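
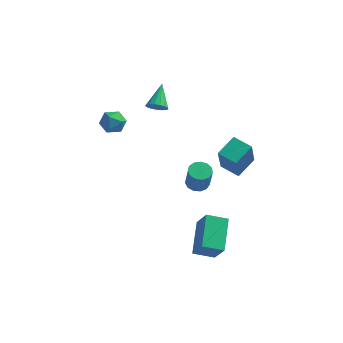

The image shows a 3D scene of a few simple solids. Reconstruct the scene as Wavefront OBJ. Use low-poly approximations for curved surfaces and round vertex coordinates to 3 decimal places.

v 2.323 -4.726 -3.249
v 3.022 -5.365 -1.886
v 2.049 -2.844 -2.227
v 2.748 -3.482 -0.863
v 3.472 -4.338 -3.657
v 4.171 -4.976 -2.293
v 3.198 -2.455 -2.634
v 3.897 -3.094 -1.271
v -1.816 2.555 2.64
v -1.358 2.866 2.263
v -1.904 3.925 3.66
v -1.637 2.948 2.128
v -1.957 2.941 2.11
v -2.245 2.845 2.214
v -2.435 2.683 2.415
v -2.483 2.492 2.668
v -2.378 2.315 2.914
v -2.145 2.193 3.098
v -1.836 2.154 3.176
v -1.523 2.207 3.132
v -1.277 2.34 2.975
v -1.155 2.522 2.741
v -1.184 2.712 2.484
v 3.118 -1.925 2.09
v 3.179 -2.84 3.924
v 3.679 -0.751 2.657
v 3.74 -1.665 4.491
v 4.22 -2.335 1.849
v 4.281 -3.249 3.683
v 4.781 -1.16 2.416
v 4.842 -2.075 4.25
v -4.228 0.461 3.226
v -3.411 0.556 3.399
v -3.909 -0.236 2.101
v -3.092 -0.141 2.274
v -3.569 -0.635 2.76
v -3.767 -0.204 3.454
v -3.553 0.524 2.046
v -3.751 0.955 2.74
v -2.994 0.595 2.669
v -3.003 -0.121 3.111
v -4.317 0.441 2.389
v -4.326 -0.275 2.831
v 1.874 -2.131 0.591
v 2.2 -2.68 0.358
v 2.472 -3.119 1.777
v 2.146 -2.569 2.009
v 2.464 -2.405 0.392
v 2.736 -2.844 1.811
v 2.541 -2.042 0.49
v 2.813 -2.481 1.909
v 2.406 -1.708 0.619
v 2.678 -2.147 2.038
v 2.102 -1.508 0.739
v 2.374 -1.946 2.158
v 1.726 -1.505 0.812
v 1.998 -1.944 2.231
v 1.397 -1.701 0.815
v 1.669 -2.14 2.234
v 1.219 -2.034 0.746
v 1.491 -2.472 2.165
v 1.249 -2.397 0.628
v 1.522 -2.836 2.047
v 1.478 -2.675 0.498
v 1.75 -3.114 1.917
v 1.832 -2.781 0.397
v 2.104 -3.22 1.816
f 2 4 1
f 5 2 1
f 1 4 3
f 3 5 1
f 2 8 4
f 6 2 5
f 6 8 2
f 4 8 3
f 7 5 3
f 3 8 7
f 7 6 5
f 8 6 7
f 10 9 12
f 10 12 11
f 12 9 13
f 12 13 11
f 13 9 14
f 13 14 11
f 14 9 15
f 14 15 11
f 15 9 16
f 15 16 11
f 16 9 17
f 16 17 11
f 17 9 18
f 17 18 11
f 18 9 19
f 18 19 11
f 19 9 20
f 19 20 11
f 20 9 21
f 20 21 11
f 21 9 22
f 21 22 11
f 22 9 23
f 22 23 11
f 23 9 10
f 23 10 11
f 25 27 24
f 28 25 24
f 24 27 26
f 26 28 24
f 25 31 27
f 29 25 28
f 29 31 25
f 27 31 26
f 30 28 26
f 26 31 30
f 30 29 28
f 31 29 30
f 32 43 37
f 32 37 33
f 32 33 39
f 32 39 42
f 32 42 43
f 33 37 41
f 37 43 36
f 43 42 34
f 42 39 38
f 39 33 40
f 35 41 36
f 35 36 34
f 35 34 38
f 35 38 40
f 35 40 41
f 36 41 37
f 34 36 43
f 38 34 42
f 40 38 39
f 41 40 33
f 45 44 48
f 45 48 46
f 46 48 49
f 46 49 47
f 48 44 50
f 48 50 49
f 49 50 51
f 49 51 47
f 50 44 52
f 50 52 51
f 51 52 53
f 51 53 47
f 52 44 54
f 52 54 53
f 53 54 55
f 53 55 47
f 54 44 56
f 54 56 55
f 55 56 57
f 55 57 47
f 56 44 58
f 56 58 57
f 57 58 59
f 57 59 47
f 58 44 60
f 58 60 59
f 59 60 61
f 59 61 47
f 60 44 62
f 60 62 61
f 61 62 63
f 61 63 47
f 62 44 64
f 62 64 63
f 63 64 65
f 63 65 47
f 64 44 66
f 64 66 65
f 65 66 67
f 65 67 47
f 66 44 45
f 66 45 67
f 67 45 46
f 67 46 47



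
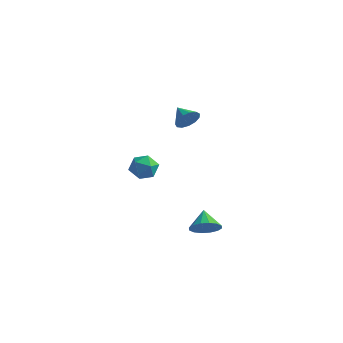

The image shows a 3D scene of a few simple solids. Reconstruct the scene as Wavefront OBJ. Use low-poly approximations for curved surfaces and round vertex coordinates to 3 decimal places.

v -2.907 -0.046 -1.903
v -2.364 0.443 -1.286
v -2.136 -1.343 -1.554
v -1.593 -0.854 -0.937
v -2.519 -1 -0.747
v -2.996 -0.199 -0.962
v -1.504 -0.701 -1.878
v -1.981 0.1 -2.093
v -1.497 0.038 -1.27
v -2.124 -0.147 -0.571
v -2.376 -0.753 -2.269
v -3.003 -0.938 -1.57
v 2.406 -1.963 -4.305
v 2.811 -2.334 -3.517
v 1.834 -0.997 -3.555
v 3.142 -2.005 -3.689
v 3.275 -1.664 -4.026
v 3.176 -1.404 -4.437
v 2.87 -1.294 -4.813
v 2.44 -1.363 -5.053
v 2.001 -1.592 -5.092
v 1.671 -1.922 -4.92
v 1.538 -2.262 -4.583
v 1.637 -2.522 -4.172
v 1.943 -2.632 -3.796
v 2.373 -2.563 -3.556
v 0.793 -0.959 3.663
v 1.221 -0.748 4.306
v -0.153 -0.361 4.097
v 1.285 -0.425 3.998
v 1.193 -0.271 3.585
v 0.973 -0.335 3.196
v 0.697 -0.598 2.956
v 0.451 -0.975 2.94
v 0.314 -1.348 3.154
v 0.328 -1.597 3.529
v 0.49 -1.643 3.947
v 0.749 -1.472 4.275
v 1.021 -1.139 4.409
f 1 12 6
f 1 6 2
f 1 2 8
f 1 8 11
f 1 11 12
f 2 6 10
f 6 12 5
f 12 11 3
f 11 8 7
f 8 2 9
f 4 10 5
f 4 5 3
f 4 3 7
f 4 7 9
f 4 9 10
f 5 10 6
f 3 5 12
f 7 3 11
f 9 7 8
f 10 9 2
f 14 13 16
f 14 16 15
f 16 13 17
f 16 17 15
f 17 13 18
f 17 18 15
f 18 13 19
f 18 19 15
f 19 13 20
f 19 20 15
f 20 13 21
f 20 21 15
f 21 13 22
f 21 22 15
f 22 13 23
f 22 23 15
f 23 13 24
f 23 24 15
f 24 13 25
f 24 25 15
f 25 13 26
f 25 26 15
f 26 13 14
f 26 14 15
f 28 27 30
f 28 30 29
f 30 27 31
f 30 31 29
f 31 27 32
f 31 32 29
f 32 27 33
f 32 33 29
f 33 27 34
f 33 34 29
f 34 27 35
f 34 35 29
f 35 27 36
f 35 36 29
f 36 27 37
f 36 37 29
f 37 27 38
f 37 38 29
f 38 27 39
f 38 39 29
f 39 27 28
f 39 28 29



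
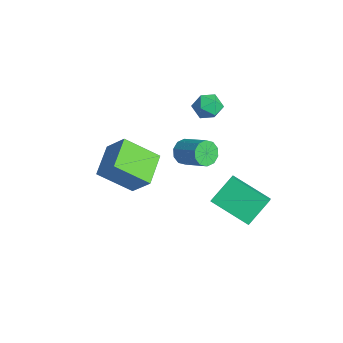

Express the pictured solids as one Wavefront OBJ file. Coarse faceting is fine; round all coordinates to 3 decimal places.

v 2.902 0.906 -3.748
v 1.548 -0.294 -2.897
v 2.538 2.03 -2.745
v 1.184 0.83 -1.893
v 3.676 0.53 -3.047
v 2.322 -0.67 -2.195
v 3.312 1.654 -2.043
v 1.958 0.454 -1.192
v -0.927 1.243 1.006
v -0.478 0.649 0.949
v -1.882 0.511 1.111
v -1.433 -0.083 1.054
v -1.406 0.349 1.662
v -0.815 0.801 1.598
v -1.545 0.359 0.462
v -0.954 0.811 0.398
v -0.86 0.102 0.613
v -0.774 0.096 1.355
v -1.586 1.064 0.705
v -1.5 1.058 1.447
v -2.132 -0.095 -2.693
v -1.749 -0.212 -3.255
v -0.545 0.337 -2.549
v -0.928 0.455 -1.987
v -1.911 0.182 -3.285
v -0.707 0.731 -2.58
v -2.157 0.47 -3.089
v -0.953 1.019 -2.384
v -2.394 0.542 -2.742
v -1.189 1.091 -2.036
v -2.53 0.371 -2.376
v -1.326 0.92 -1.67
v -2.515 0.023 -2.131
v -1.311 0.572 -1.425
v -2.353 -0.371 -2.1
v -1.149 0.178 -1.395
v -2.107 -0.659 -2.296
v -0.903 -0.11 -1.591
v -1.871 -0.731 -2.644
v -0.666 -0.182 -1.938
v -1.734 -0.56 -3.01
v -0.53 -0.011 -2.304
v 1.132 -3.743 -1.506
v 0.576 -5.147 -0.369
v -0.127 -2.827 -0.992
v -0.683 -4.231 0.145
v 1.923 -3.229 -0.485
v 1.367 -4.633 0.652
v 0.664 -2.313 0.029
v 0.108 -3.717 1.166
f 2 4 1
f 5 2 1
f 1 4 3
f 3 5 1
f 2 8 4
f 6 2 5
f 6 8 2
f 4 8 3
f 7 5 3
f 3 8 7
f 7 6 5
f 8 6 7
f 9 20 14
f 9 14 10
f 9 10 16
f 9 16 19
f 9 19 20
f 10 14 18
f 14 20 13
f 20 19 11
f 19 16 15
f 16 10 17
f 12 18 13
f 12 13 11
f 12 11 15
f 12 15 17
f 12 17 18
f 13 18 14
f 11 13 20
f 15 11 19
f 17 15 16
f 18 17 10
f 22 21 25
f 22 25 23
f 23 25 26
f 23 26 24
f 25 21 27
f 25 27 26
f 26 27 28
f 26 28 24
f 27 21 29
f 27 29 28
f 28 29 30
f 28 30 24
f 29 21 31
f 29 31 30
f 30 31 32
f 30 32 24
f 31 21 33
f 31 33 32
f 32 33 34
f 32 34 24
f 33 21 35
f 33 35 34
f 34 35 36
f 34 36 24
f 35 21 37
f 35 37 36
f 36 37 38
f 36 38 24
f 37 21 39
f 37 39 38
f 38 39 40
f 38 40 24
f 39 21 41
f 39 41 40
f 40 41 42
f 40 42 24
f 41 21 22
f 41 22 42
f 42 22 23
f 42 23 24
f 44 46 43
f 47 44 43
f 43 46 45
f 45 47 43
f 44 50 46
f 48 44 47
f 48 50 44
f 46 50 45
f 49 47 45
f 45 50 49
f 49 48 47
f 50 48 49



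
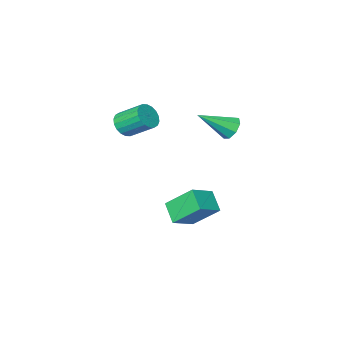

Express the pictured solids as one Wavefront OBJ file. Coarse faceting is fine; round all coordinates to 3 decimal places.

v -2.706 1.645 -2.938
v -1.425 1.866 -2.319
v -2.507 2.649 -3.707
v -1.226 2.87 -3.087
v -1.894 0.51 -4.213
v -0.613 0.731 -3.593
v -1.695 1.514 -4.981
v -0.414 1.735 -4.362
v 0.665 -0.847 1.476
v 1.314 -0.472 1.504
v 0.644 0.622 2.392
v -0.005 0.247 2.364
v 1.166 -0.344 1.234
v 0.495 0.75 2.122
v 0.918 -0.315 1.012
v 0.248 0.779 1.899
v 0.62 -0.392 0.882
v -0.05 0.702 1.769
v 0.332 -0.559 0.869
v -0.339 0.535 1.757
v 0.109 -0.783 0.977
v -0.561 0.311 1.865
v -0.004 -1.019 1.184
v -0.674 0.074 2.072
v 0.016 -1.222 1.448
v -0.654 -0.128 2.336
v 0.165 -1.35 1.718
v -0.506 -0.256 2.606
v 0.412 -1.379 1.941
v -0.258 -0.285 2.828
v 0.71 -1.302 2.071
v 0.04 -0.208 2.958
v 0.999 -1.135 2.083
v 0.328 -0.041 2.971
v 1.221 -0.911 1.975
v 0.551 0.183 2.863
v 1.334 -0.674 1.768
v 0.664 0.419 2.656
v -2.934 2.875 1.885
v -2.541 2.84 1.294
v -1.406 2.305 2.935
v -2.52 3.33 1.53
v -2.741 3.553 1.973
v -3.075 3.379 2.365
v -3.327 2.91 2.475
v -3.348 2.421 2.24
v -3.127 2.198 1.797
v -2.793 2.371 1.405
f 2 4 1
f 5 2 1
f 1 4 3
f 3 5 1
f 2 8 4
f 6 2 5
f 6 8 2
f 4 8 3
f 7 5 3
f 3 8 7
f 7 6 5
f 8 6 7
f 10 9 13
f 10 13 11
f 11 13 14
f 11 14 12
f 13 9 15
f 13 15 14
f 14 15 16
f 14 16 12
f 15 9 17
f 15 17 16
f 16 17 18
f 16 18 12
f 17 9 19
f 17 19 18
f 18 19 20
f 18 20 12
f 19 9 21
f 19 21 20
f 20 21 22
f 20 22 12
f 21 9 23
f 21 23 22
f 22 23 24
f 22 24 12
f 23 9 25
f 23 25 24
f 24 25 26
f 24 26 12
f 25 9 27
f 25 27 26
f 26 27 28
f 26 28 12
f 27 9 29
f 27 29 28
f 28 29 30
f 28 30 12
f 29 9 31
f 29 31 30
f 30 31 32
f 30 32 12
f 31 9 33
f 31 33 32
f 32 33 34
f 32 34 12
f 33 9 35
f 33 35 34
f 34 35 36
f 34 36 12
f 35 9 37
f 35 37 36
f 36 37 38
f 36 38 12
f 37 9 10
f 37 10 38
f 38 10 11
f 38 11 12
f 40 39 42
f 40 42 41
f 42 39 43
f 42 43 41
f 43 39 44
f 43 44 41
f 44 39 45
f 44 45 41
f 45 39 46
f 45 46 41
f 46 39 47
f 46 47 41
f 47 39 48
f 47 48 41
f 48 39 40
f 48 40 41



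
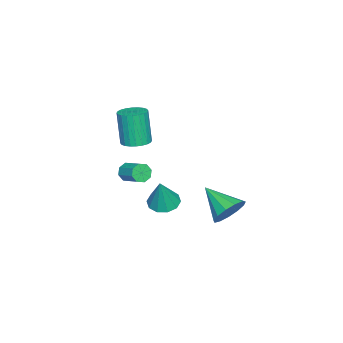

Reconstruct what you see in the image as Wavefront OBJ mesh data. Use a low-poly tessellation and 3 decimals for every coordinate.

v -2.653 -2.127 -4.455
v -1.793 -2.158 -4.779
v -1.947 -2.053 -2.585
v -1.947 -1.612 -4.742
v -2.371 -1.263 -4.596
v -2.903 -1.244 -4.396
v -3.34 -1.562 -4.218
v -3.514 -2.096 -4.131
v -3.359 -2.642 -4.167
v -2.935 -2.992 -4.314
v -2.404 -3.011 -4.514
v -1.967 -2.692 -4.692
v -2.046 -3.908 -2.199
v -1.563 -3.987 -2.596
v -0.932 -2.931 -2.038
v -1.414 -2.852 -1.641
v -1.901 -3.691 -2.772
v -1.27 -2.636 -2.215
v -2.323 -3.523 -2.613
v -1.692 -2.467 -2.055
v -2.583 -3.58 -2.211
v -1.952 -2.524 -1.653
v -2.528 -3.829 -1.802
v -1.897 -2.773 -1.244
v -2.19 -4.124 -1.625
v -1.559 -3.069 -1.068
v -1.768 -4.293 -1.785
v -1.137 -3.237 -1.227
v -1.508 -4.236 -2.187
v -0.877 -3.18 -1.629
v -2.598 1.635 -4.294
v -1.713 1.08 -4.567
v -3.322 -0.035 -3.246
v -1.586 1.356 -4.04
v -1.781 1.72 -3.593
v -2.235 2.058 -3.369
v -2.804 2.261 -3.438
v -3.308 2.265 -3.779
v -3.587 2.07 -4.284
v -3.552 1.736 -4.791
v -3.214 1.37 -5.141
v -2.68 1.088 -5.222
v -2.121 0.98 -5.008
v -0.52 -2.766 1.291
v 0.079 -3.312 1.297
v -0.241 -3.639 3.316
v -0.84 -3.094 3.309
v 0.236 -3.046 1.365
v -0.084 -3.374 3.384
v 0.279 -2.738 1.422
v -0.041 -3.066 3.441
v 0.2 -2.435 1.459
v -0.12 -2.762 3.477
v 0.011 -2.181 1.47
v -0.309 -2.509 3.488
v -0.258 -2.017 1.454
v -0.579 -2.345 3.472
v -0.568 -1.967 1.413
v -0.888 -2.294 3.431
v -0.87 -2.038 1.353
v -1.19 -2.366 3.372
v -1.119 -2.221 1.284
v -1.439 -2.548 3.303
v -1.276 -2.486 1.216
v -1.596 -2.814 3.235
v -1.319 -2.794 1.159
v -1.639 -3.122 3.178
v -1.24 -3.098 1.123
v -1.56 -3.425 3.141
v -1.051 -3.351 1.112
v -1.371 -3.679 3.13
v -0.781 -3.515 1.128
v -1.102 -3.843 3.146
v -0.472 -3.566 1.169
v -0.792 -3.893 3.187
v -0.17 -3.494 1.228
v -0.49 -3.822 3.247
f 2 1 4
f 2 4 3
f 4 1 5
f 4 5 3
f 5 1 6
f 5 6 3
f 6 1 7
f 6 7 3
f 7 1 8
f 7 8 3
f 8 1 9
f 8 9 3
f 9 1 10
f 9 10 3
f 10 1 11
f 10 11 3
f 11 1 12
f 11 12 3
f 12 1 2
f 12 2 3
f 14 13 17
f 14 17 15
f 15 17 18
f 15 18 16
f 17 13 19
f 17 19 18
f 18 19 20
f 18 20 16
f 19 13 21
f 19 21 20
f 20 21 22
f 20 22 16
f 21 13 23
f 21 23 22
f 22 23 24
f 22 24 16
f 23 13 25
f 23 25 24
f 24 25 26
f 24 26 16
f 25 13 27
f 25 27 26
f 26 27 28
f 26 28 16
f 27 13 29
f 27 29 28
f 28 29 30
f 28 30 16
f 29 13 14
f 29 14 30
f 30 14 15
f 30 15 16
f 32 31 34
f 32 34 33
f 34 31 35
f 34 35 33
f 35 31 36
f 35 36 33
f 36 31 37
f 36 37 33
f 37 31 38
f 37 38 33
f 38 31 39
f 38 39 33
f 39 31 40
f 39 40 33
f 40 31 41
f 40 41 33
f 41 31 42
f 41 42 33
f 42 31 43
f 42 43 33
f 43 31 32
f 43 32 33
f 45 44 48
f 45 48 46
f 46 48 49
f 46 49 47
f 48 44 50
f 48 50 49
f 49 50 51
f 49 51 47
f 50 44 52
f 50 52 51
f 51 52 53
f 51 53 47
f 52 44 54
f 52 54 53
f 53 54 55
f 53 55 47
f 54 44 56
f 54 56 55
f 55 56 57
f 55 57 47
f 56 44 58
f 56 58 57
f 57 58 59
f 57 59 47
f 58 44 60
f 58 60 59
f 59 60 61
f 59 61 47
f 60 44 62
f 60 62 61
f 61 62 63
f 61 63 47
f 62 44 64
f 62 64 63
f 63 64 65
f 63 65 47
f 64 44 66
f 64 66 65
f 65 66 67
f 65 67 47
f 66 44 68
f 66 68 67
f 67 68 69
f 67 69 47
f 68 44 70
f 68 70 69
f 69 70 71
f 69 71 47
f 70 44 72
f 70 72 71
f 71 72 73
f 71 73 47
f 72 44 74
f 72 74 73
f 73 74 75
f 73 75 47
f 74 44 76
f 74 76 75
f 75 76 77
f 75 77 47
f 76 44 45
f 76 45 77
f 77 45 46
f 77 46 47



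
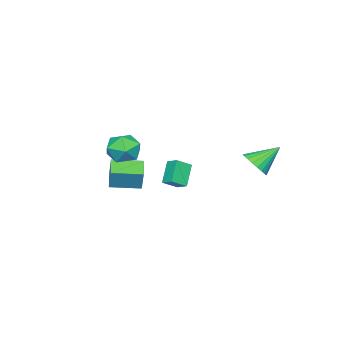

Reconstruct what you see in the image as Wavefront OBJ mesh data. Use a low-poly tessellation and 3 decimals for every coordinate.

v 2.698 -0.781 1.411
v 3.643 -0.35 1.145
v 3.517 -2.07 2.235
v 4.462 -1.639 1.969
v 3.827 -1.144 2.677
v 3.321 -0.347 2.168
v 3.839 -2.073 1.212
v 3.333 -1.276 0.703
v 4.349 -1.148 1.022
v 4.341 -0.574 1.928
v 2.819 -1.846 1.452
v 2.811 -1.272 2.358
v -2.773 2.966 -1.027
v -2.195 3.718 -1.074
v -3.887 3.894 0.107
v -2.443 3.786 -1.374
v -2.748 3.713 -1.614
v -3.058 3.51 -1.752
v -3.318 3.213 -1.765
v -3.485 2.874 -1.65
v -3.528 2.55 -1.427
v -3.441 2.299 -1.136
v -3.238 2.162 -0.825
v -2.955 2.165 -0.549
v -2.641 2.306 -0.356
v -2.349 2.561 -0.279
v -2.131 2.887 -0.331
v -2.024 3.226 -0.504
v -2.047 3.52 -0.766
v -3.661 -3.122 -2.686
v -3.462 -2.382 -2.318
v -4.459 -2.624 -3.256
v -4.261 -1.884 -2.888
v -2.639 -2.816 -3.852
v -2.441 -2.076 -3.484
v -3.438 -2.318 -4.422
v -3.239 -1.578 -4.054
v -0.776 -2.946 -2.499
v -0.47 -2.612 -1.216
v 0.275 -2.27 -2.925
v 0.581 -1.937 -1.643
v 0.219 -4.403 -2.357
v 0.525 -4.07 -1.075
v 1.27 -3.728 -2.784
v 1.576 -3.394 -1.501
f 1 12 6
f 1 6 2
f 1 2 8
f 1 8 11
f 1 11 12
f 2 6 10
f 6 12 5
f 12 11 3
f 11 8 7
f 8 2 9
f 4 10 5
f 4 5 3
f 4 3 7
f 4 7 9
f 4 9 10
f 5 10 6
f 3 5 12
f 7 3 11
f 9 7 8
f 10 9 2
f 14 13 16
f 14 16 15
f 16 13 17
f 16 17 15
f 17 13 18
f 17 18 15
f 18 13 19
f 18 19 15
f 19 13 20
f 19 20 15
f 20 13 21
f 20 21 15
f 21 13 22
f 21 22 15
f 22 13 23
f 22 23 15
f 23 13 24
f 23 24 15
f 24 13 25
f 24 25 15
f 25 13 26
f 25 26 15
f 26 13 27
f 26 27 15
f 27 13 28
f 27 28 15
f 28 13 29
f 28 29 15
f 29 13 14
f 29 14 15
f 31 33 30
f 34 31 30
f 30 33 32
f 32 34 30
f 31 37 33
f 35 31 34
f 35 37 31
f 33 37 32
f 36 34 32
f 32 37 36
f 36 35 34
f 37 35 36
f 39 41 38
f 42 39 38
f 38 41 40
f 40 42 38
f 39 45 41
f 43 39 42
f 43 45 39
f 41 45 40
f 44 42 40
f 40 45 44
f 44 43 42
f 45 43 44



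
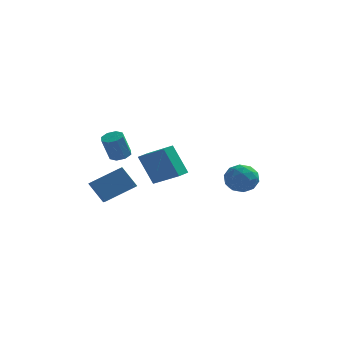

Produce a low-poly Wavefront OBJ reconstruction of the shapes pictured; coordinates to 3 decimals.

v -2.022 -1.966 3.467
v -0.384 -2.87 4.547
v -1.614 -1.221 3.472
v 0.024 -2.124 4.552
v -1.064 -2.476 1.588
v 0.574 -3.379 2.668
v -0.656 -1.73 1.593
v 0.982 -2.634 2.673
v 2.981 -0.979 1.633
v 3.494 -0.756 2.573
v 4.346 -1.984 1.127
v 4.859 -1.761 2.067
v 3.961 -2.386 2.068
v 3.118 -1.765 2.381
v 4.722 -0.975 1.319
v 3.879 -0.354 1.632
v 4.57 -0.754 2.379
v 4.1 -1.626 2.842
v 3.74 -1.114 0.858
v 3.27 -1.986 1.321
v 3.118 -0.779 2.148
v 4.722 -1.961 1.552
v 4.195 -2.328 1.553
v 4.496 -2.197 2.106
v 2.897 -1.372 2.035
v 3.198 -1.241 2.587
v 3.473 -2.199 2.291
v 4.642 -1.499 1.113
v 4.943 -1.368 1.665
v 3.344 -0.543 1.594
v 3.645 -0.412 2.147
v 4.367 -0.541 1.409
v 4.052 -0.647 2.586
v 4.854 -1.238 2.288
v 4.774 -0.776 1.848
v 4.278 -0.411 2.032
v 3.775 -1.159 2.858
v 4.578 -1.75 2.56
v 4.05 -2.117 2.561
v 3.554 -1.752 2.745
v 4.408 -1.158 2.744
v 3.262 -0.99 1.14
v 4.065 -1.581 0.842
v 4.286 -0.988 0.955
v 3.79 -0.623 1.139
v 2.986 -1.502 1.412
v 3.788 -2.093 1.114
v 3.562 -2.329 1.668
v 3.066 -1.964 1.852
v 3.432 -1.582 0.956
v -3.684 1.661 2.124
v -3.111 2.023 2.367
v -3.523 1.581 3.999
v -4.096 1.219 3.756
v -3.563 2.338 2.338
v -3.975 1.896 3.97
v -4.085 2.256 2.184
v -4.498 1.814 3.815
v -4.373 1.825 1.995
v -4.785 1.383 3.626
v -4.257 1.299 1.881
v -4.669 0.857 3.513
v -3.805 0.984 1.91
v -4.217 0.542 3.542
v -3.282 1.066 2.065
v -3.695 0.624 3.696
v -2.995 1.497 2.254
v -3.407 1.055 3.885
v -4.722 -3.13 1.652
v -4.372 -4.286 2.234
v -3.069 -2.168 2.567
v -2.719 -3.324 3.149
v -3.801 -3.496 0.371
v -3.451 -4.652 0.953
v -2.148 -2.534 1.286
v -1.798 -3.69 1.868
f 2 4 1
f 5 2 1
f 1 4 3
f 3 5 1
f 2 8 4
f 6 2 5
f 6 8 2
f 4 8 3
f 7 5 3
f 3 8 7
f 7 6 5
f 8 6 7
f 9 46 25
f 46 20 49
f 25 49 14
f 46 49 25
f 9 25 21
f 25 14 26
f 21 26 10
f 25 26 21
f 9 21 30
f 21 10 31
f 30 31 16
f 21 31 30
f 9 30 42
f 30 16 45
f 42 45 19
f 30 45 42
f 9 42 46
f 42 19 50
f 46 50 20
f 42 50 46
f 10 26 37
f 26 14 40
f 37 40 18
f 26 40 37
f 14 49 27
f 49 20 48
f 27 48 13
f 49 48 27
f 20 50 47
f 50 19 43
f 47 43 11
f 50 43 47
f 19 45 44
f 45 16 32
f 44 32 15
f 45 32 44
f 16 31 36
f 31 10 33
f 36 33 17
f 31 33 36
f 12 38 24
f 38 18 39
f 24 39 13
f 38 39 24
f 12 24 22
f 24 13 23
f 22 23 11
f 24 23 22
f 12 22 29
f 22 11 28
f 29 28 15
f 22 28 29
f 12 29 34
f 29 15 35
f 34 35 17
f 29 35 34
f 12 34 38
f 34 17 41
f 38 41 18
f 34 41 38
f 13 39 27
f 39 18 40
f 27 40 14
f 39 40 27
f 11 23 47
f 23 13 48
f 47 48 20
f 23 48 47
f 15 28 44
f 28 11 43
f 44 43 19
f 28 43 44
f 17 35 36
f 35 15 32
f 36 32 16
f 35 32 36
f 18 41 37
f 41 17 33
f 37 33 10
f 41 33 37
f 52 51 55
f 52 55 53
f 53 55 56
f 53 56 54
f 55 51 57
f 55 57 56
f 56 57 58
f 56 58 54
f 57 51 59
f 57 59 58
f 58 59 60
f 58 60 54
f 59 51 61
f 59 61 60
f 60 61 62
f 60 62 54
f 61 51 63
f 61 63 62
f 62 63 64
f 62 64 54
f 63 51 65
f 63 65 64
f 64 65 66
f 64 66 54
f 65 51 67
f 65 67 66
f 66 67 68
f 66 68 54
f 67 51 52
f 67 52 68
f 68 52 53
f 68 53 54
f 70 72 69
f 73 70 69
f 69 72 71
f 71 73 69
f 70 76 72
f 74 70 73
f 74 76 70
f 72 76 71
f 75 73 71
f 71 76 75
f 75 74 73
f 76 74 75



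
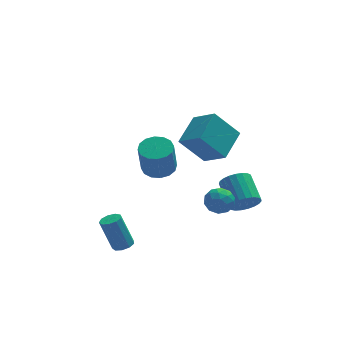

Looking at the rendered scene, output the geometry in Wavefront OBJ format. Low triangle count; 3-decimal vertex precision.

v -0.122 4.047 -2.059
v 0.906 3.931 -1.954
v 0.63 3.336 0.083
v -0.398 3.453 -0.021
v 0.809 4.443 -1.817
v 0.534 3.848 0.22
v 0.463 4.848 -1.746
v 0.187 4.253 0.292
v -0.04 5.04 -1.758
v -0.316 4.445 0.279
v -0.565 4.965 -1.85
v -0.841 4.37 0.187
v -0.972 4.645 -1.999
v -1.247 4.05 0.038
v -1.15 4.164 -2.163
v -1.426 3.569 -0.126
v -1.054 3.652 -2.3
v -1.329 3.057 -0.263
v -0.707 3.247 -2.372
v -0.983 2.652 -0.334
v -0.204 3.055 -2.359
v -0.48 2.46 -0.322
v 0.321 3.13 -2.267
v 0.045 2.535 -0.23
v 0.727 3.45 -2.118
v 0.452 2.855 -0.081
v 1.702 -0.227 1.046
v 0.285 -0.075 2.696
v 2.836 1.375 1.873
v 1.419 1.527 3.523
v 2.661 -1.387 1.977
v 1.244 -1.235 3.627
v 3.795 0.215 2.804
v 2.378 0.367 4.454
v -3.094 -1.801 -4.247
v -2.496 -1.602 -4.086
v -3.149 -1.239 -2.112
v -3.746 -1.439 -2.273
v -2.738 -1.258 -4.229
v -3.391 -0.895 -2.256
v -3.146 -1.168 -4.381
v -3.799 -0.805 -2.407
v -3.53 -1.374 -4.47
v -4.182 -1.011 -2.496
v -3.71 -1.781 -4.454
v -4.362 -1.418 -2.481
v -3.601 -2.197 -4.342
v -4.253 -1.834 -2.368
v -3.255 -2.428 -4.185
v -3.907 -2.065 -2.211
v -2.834 -2.366 -4.057
v -3.486 -2.003 -2.083
v -2.534 -2.04 -4.018
v -3.186 -1.677 -2.044
v 2.551 -1.766 -0.476
v 2.923 -2.35 -1.074
v 1.337 -2.61 -0.406
v 1.709 -3.194 -1.004
v 2.053 -3.123 -0.159
v 2.803 -2.602 -0.202
v 1.457 -2.358 -1.278
v 2.207 -1.837 -1.321
v 2.247 -2.716 -1.569
v 2.615 -3.189 -0.878
v 1.645 -1.771 -0.602
v 2.013 -2.244 0.089
v 2.844 -1.984 -0.781
v 1.416 -2.976 -0.699
v 1.618 -2.934 -0.203
v 1.837 -3.278 -0.554
v 2.773 -2.132 -0.269
v 2.992 -2.475 -0.62
v 2.48 -2.93 -0.083
v 1.268 -2.485 -0.86
v 1.487 -2.828 -1.211
v 2.423 -1.682 -0.926
v 2.642 -2.026 -1.277
v 1.78 -2.03 -1.397
v 2.665 -2.543 -1.423
v 1.951 -3.039 -1.383
v 1.803 -2.547 -1.543
v 2.244 -2.241 -1.569
v 2.881 -2.821 -1.017
v 2.167 -3.316 -0.976
v 2.37 -3.275 -0.48
v 2.811 -2.968 -0.505
v 2.484 -3.036 -1.308
v 2.093 -1.644 -0.504
v 1.379 -2.139 -0.463
v 1.449 -1.992 -0.975
v 1.89 -1.685 -1
v 2.309 -1.921 -0.097
v 1.595 -2.417 -0.057
v 2.016 -2.719 0.089
v 2.457 -2.413 0.063
v 1.776 -1.924 -0.172
v 4.047 -0.337 -2.751
v 4.923 -0.42 -2.37
v 4.67 1.233 -1.427
v 3.793 1.317 -1.809
v 4.998 -0.217 -2.705
v 4.745 1.436 -1.762
v 4.908 -0.035 -3.049
v 4.655 1.618 -2.106
v 4.669 0.095 -3.341
v 4.416 1.748 -2.398
v 4.323 0.15 -3.531
v 4.07 1.804 -2.588
v 3.928 0.122 -3.587
v 3.675 1.775 -2.644
v 3.554 0.014 -3.498
v 3.301 1.667 -2.555
v 3.266 -0.155 -3.28
v 3.013 1.498 -2.337
v 3.112 -0.355 -2.97
v 2.859 1.298 -2.027
v 3.12 -0.552 -2.623
v 2.867 1.102 -1.68
v 3.288 -0.711 -2.298
v 3.035 0.942 -1.355
v 3.587 -0.806 -2.051
v 3.334 0.847 -1.109
v 3.966 -0.82 -1.926
v 3.713 0.833 -0.983
v 4.358 -0.75 -1.943
v 4.105 0.903 -1
v 4.697 -0.609 -2.1
v 4.444 1.045 -1.157
f 2 1 5
f 2 5 3
f 3 5 6
f 3 6 4
f 5 1 7
f 5 7 6
f 6 7 8
f 6 8 4
f 7 1 9
f 7 9 8
f 8 9 10
f 8 10 4
f 9 1 11
f 9 11 10
f 10 11 12
f 10 12 4
f 11 1 13
f 11 13 12
f 12 13 14
f 12 14 4
f 13 1 15
f 13 15 14
f 14 15 16
f 14 16 4
f 15 1 17
f 15 17 16
f 16 17 18
f 16 18 4
f 17 1 19
f 17 19 18
f 18 19 20
f 18 20 4
f 19 1 21
f 19 21 20
f 20 21 22
f 20 22 4
f 21 1 23
f 21 23 22
f 22 23 24
f 22 24 4
f 23 1 25
f 23 25 24
f 24 25 26
f 24 26 4
f 25 1 2
f 25 2 26
f 26 2 3
f 26 3 4
f 28 30 27
f 31 28 27
f 27 30 29
f 29 31 27
f 28 34 30
f 32 28 31
f 32 34 28
f 30 34 29
f 33 31 29
f 29 34 33
f 33 32 31
f 34 32 33
f 36 35 39
f 36 39 37
f 37 39 40
f 37 40 38
f 39 35 41
f 39 41 40
f 40 41 42
f 40 42 38
f 41 35 43
f 41 43 42
f 42 43 44
f 42 44 38
f 43 35 45
f 43 45 44
f 44 45 46
f 44 46 38
f 45 35 47
f 45 47 46
f 46 47 48
f 46 48 38
f 47 35 49
f 47 49 48
f 48 49 50
f 48 50 38
f 49 35 51
f 49 51 50
f 50 51 52
f 50 52 38
f 51 35 53
f 51 53 52
f 52 53 54
f 52 54 38
f 53 35 36
f 53 36 54
f 54 36 37
f 54 37 38
f 55 92 71
f 92 66 95
f 71 95 60
f 92 95 71
f 55 71 67
f 71 60 72
f 67 72 56
f 71 72 67
f 55 67 76
f 67 56 77
f 76 77 62
f 67 77 76
f 55 76 88
f 76 62 91
f 88 91 65
f 76 91 88
f 55 88 92
f 88 65 96
f 92 96 66
f 88 96 92
f 56 72 83
f 72 60 86
f 83 86 64
f 72 86 83
f 60 95 73
f 95 66 94
f 73 94 59
f 95 94 73
f 66 96 93
f 96 65 89
f 93 89 57
f 96 89 93
f 65 91 90
f 91 62 78
f 90 78 61
f 91 78 90
f 62 77 82
f 77 56 79
f 82 79 63
f 77 79 82
f 58 84 70
f 84 64 85
f 70 85 59
f 84 85 70
f 58 70 68
f 70 59 69
f 68 69 57
f 70 69 68
f 58 68 75
f 68 57 74
f 75 74 61
f 68 74 75
f 58 75 80
f 75 61 81
f 80 81 63
f 75 81 80
f 58 80 84
f 80 63 87
f 84 87 64
f 80 87 84
f 59 85 73
f 85 64 86
f 73 86 60
f 85 86 73
f 57 69 93
f 69 59 94
f 93 94 66
f 69 94 93
f 61 74 90
f 74 57 89
f 90 89 65
f 74 89 90
f 63 81 82
f 81 61 78
f 82 78 62
f 81 78 82
f 64 87 83
f 87 63 79
f 83 79 56
f 87 79 83
f 98 97 101
f 98 101 99
f 99 101 102
f 99 102 100
f 101 97 103
f 101 103 102
f 102 103 104
f 102 104 100
f 103 97 105
f 103 105 104
f 104 105 106
f 104 106 100
f 105 97 107
f 105 107 106
f 106 107 108
f 106 108 100
f 107 97 109
f 107 109 108
f 108 109 110
f 108 110 100
f 109 97 111
f 109 111 110
f 110 111 112
f 110 112 100
f 111 97 113
f 111 113 112
f 112 113 114
f 112 114 100
f 113 97 115
f 113 115 114
f 114 115 116
f 114 116 100
f 115 97 117
f 115 117 116
f 116 117 118
f 116 118 100
f 117 97 119
f 117 119 118
f 118 119 120
f 118 120 100
f 119 97 121
f 119 121 120
f 120 121 122
f 120 122 100
f 121 97 123
f 121 123 122
f 122 123 124
f 122 124 100
f 123 97 125
f 123 125 124
f 124 125 126
f 124 126 100
f 125 97 127
f 125 127 126
f 126 127 128
f 126 128 100
f 127 97 98
f 127 98 128
f 128 98 99
f 128 99 100



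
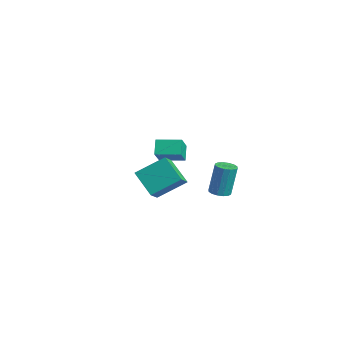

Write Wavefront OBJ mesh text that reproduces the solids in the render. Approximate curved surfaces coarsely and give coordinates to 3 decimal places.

v -4.269 0.624 0.315
v -3.375 -0.074 1.341
v -4.902 0.986 1.112
v -4.008 0.287 2.138
v -3.432 1.853 0.422
v -2.538 1.154 1.448
v -4.065 2.214 1.219
v -3.171 1.516 2.245
v 3.003 -2.803 1.635
v 1.659 -3.11 2.696
v 3.476 -1.294 2.671
v 2.132 -1.601 3.732
v 3.668 -3.459 2.288
v 2.324 -3.766 3.349
v 4.141 -1.95 3.324
v 2.797 -2.257 4.385
v -0.319 2.465 -0.761
v 0.28 2.687 -0.804
v 0.278 3.076 1.157
v -0.321 2.855 1.201
v 0.087 2.951 -0.857
v 0.085 3.34 1.105
v -0.215 3.085 -0.884
v -0.217 3.474 1.078
v -0.545 3.053 -0.878
v -0.546 3.442 1.084
v -0.814 2.863 -0.84
v -0.816 3.253 1.121
v -0.951 2.567 -0.782
v -0.952 2.957 1.18
v -0.918 2.244 -0.717
v -0.92 2.633 1.244
v -0.725 1.98 -0.665
v -0.727 2.369 1.297
v -0.423 1.846 -0.638
v -0.425 2.235 1.324
v -0.094 1.878 -0.644
v -0.095 2.267 1.318
v 0.176 2.067 -0.681
v 0.174 2.457 1.28
v 0.312 2.363 -0.74
v 0.311 2.753 1.222
f 2 4 1
f 5 2 1
f 1 4 3
f 3 5 1
f 2 8 4
f 6 2 5
f 6 8 2
f 4 8 3
f 7 5 3
f 3 8 7
f 7 6 5
f 8 6 7
f 10 12 9
f 13 10 9
f 9 12 11
f 11 13 9
f 10 16 12
f 14 10 13
f 14 16 10
f 12 16 11
f 15 13 11
f 11 16 15
f 15 14 13
f 16 14 15
f 18 17 21
f 18 21 19
f 19 21 22
f 19 22 20
f 21 17 23
f 21 23 22
f 22 23 24
f 22 24 20
f 23 17 25
f 23 25 24
f 24 25 26
f 24 26 20
f 25 17 27
f 25 27 26
f 26 27 28
f 26 28 20
f 27 17 29
f 27 29 28
f 28 29 30
f 28 30 20
f 29 17 31
f 29 31 30
f 30 31 32
f 30 32 20
f 31 17 33
f 31 33 32
f 32 33 34
f 32 34 20
f 33 17 35
f 33 35 34
f 34 35 36
f 34 36 20
f 35 17 37
f 35 37 36
f 36 37 38
f 36 38 20
f 37 17 39
f 37 39 38
f 38 39 40
f 38 40 20
f 39 17 41
f 39 41 40
f 40 41 42
f 40 42 20
f 41 17 18
f 41 18 42
f 42 18 19
f 42 19 20



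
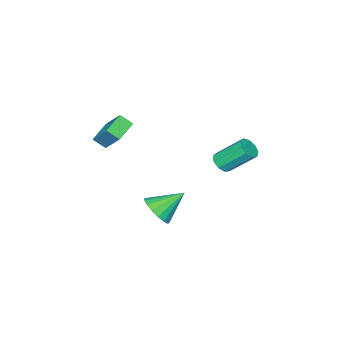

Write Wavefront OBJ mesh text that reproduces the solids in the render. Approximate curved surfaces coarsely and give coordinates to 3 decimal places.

v -0.404 -1.05 -2.711
v 0.264 -0.328 -2.407
v -1.736 -0.29 -1.589
v 0.046 -0.128 -2.801
v -0.276 -0.139 -3.175
v -0.626 -0.359 -3.442
v -0.926 -0.737 -3.542
v -1.107 -1.187 -3.452
v -1.126 -1.605 -3.192
v -0.98 -1.896 -2.822
v -0.702 -1.994 -2.426
v -0.356 -1.874 -2.096
v -0.021 -1.566 -1.907
v 0.227 -1.14 -1.902
v 0.329 -0.693 -2.082
v 0.938 -3.325 3.746
v 1.161 -2.077 5.134
v 0.628 -2.704 3.238
v 0.851 -1.456 4.626
v 2.169 -3.064 3.314
v 2.392 -1.816 4.702
v 1.859 -2.443 2.806
v 2.082 -1.195 4.194
v -3.254 0.944 0.62
v -2.649 1.251 0.666
v -3.381 2.484 2.046
v -3.986 2.176 2
v -2.909 1.46 0.342
v -3.641 2.692 1.722
v -3.331 1.427 0.148
v -4.062 2.66 1.528
v -3.716 1.168 0.174
v -4.448 2.401 1.555
v -3.886 0.804 0.41
v -4.617 2.037 1.79
v -3.759 0.506 0.743
v -4.491 1.738 2.124
v -3.397 0.412 1.019
v -4.128 1.645 2.399
v -2.967 0.567 1.108
v -3.699 1.8 2.488
v -2.672 0.898 0.969
v -3.404 2.131 2.349
f 2 1 4
f 2 4 3
f 4 1 5
f 4 5 3
f 5 1 6
f 5 6 3
f 6 1 7
f 6 7 3
f 7 1 8
f 7 8 3
f 8 1 9
f 8 9 3
f 9 1 10
f 9 10 3
f 10 1 11
f 10 11 3
f 11 1 12
f 11 12 3
f 12 1 13
f 12 13 3
f 13 1 14
f 13 14 3
f 14 1 15
f 14 15 3
f 15 1 2
f 15 2 3
f 17 19 16
f 20 17 16
f 16 19 18
f 18 20 16
f 17 23 19
f 21 17 20
f 21 23 17
f 19 23 18
f 22 20 18
f 18 23 22
f 22 21 20
f 23 21 22
f 25 24 28
f 25 28 26
f 26 28 29
f 26 29 27
f 28 24 30
f 28 30 29
f 29 30 31
f 29 31 27
f 30 24 32
f 30 32 31
f 31 32 33
f 31 33 27
f 32 24 34
f 32 34 33
f 33 34 35
f 33 35 27
f 34 24 36
f 34 36 35
f 35 36 37
f 35 37 27
f 36 24 38
f 36 38 37
f 37 38 39
f 37 39 27
f 38 24 40
f 38 40 39
f 39 40 41
f 39 41 27
f 40 24 42
f 40 42 41
f 41 42 43
f 41 43 27
f 42 24 25
f 42 25 43
f 43 25 26
f 43 26 27



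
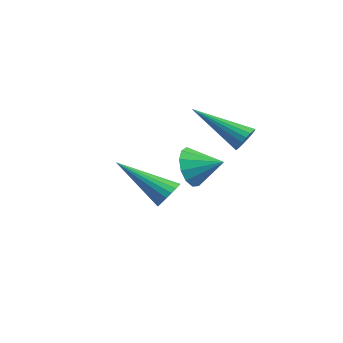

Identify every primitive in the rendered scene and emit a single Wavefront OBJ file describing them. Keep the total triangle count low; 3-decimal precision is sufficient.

v -3.409 1.669 -1.209
v -2.924 1.394 -1.824
v -2.531 2.331 -0.811
v -3.139 1.777 -1.986
v -3.439 2.125 -1.902
v -3.73 2.328 -1.598
v -3.919 2.323 -1.17
v -3.947 2.109 -0.755
v -3.803 1.756 -0.484
v -3.535 1.375 -0.443
v -3.227 1.088 -0.645
v -2.976 0.985 -1.027
v -2.864 1.099 -1.466
v 0.422 -1.644 -0.061
v 0.72 -2.078 -0.123
v -0.842 -2.676 1.061
v 0.812 -1.979 0.07
v 0.826 -1.814 0.238
v 0.76 -1.616 0.347
v 0.628 -1.423 0.375
v 0.454 -1.273 0.317
v 0.275 -1.198 0.184
v 0.125 -1.211 0.002
v 0.033 -1.309 -0.191
v 0.019 -1.474 -0.359
v 0.085 -1.673 -0.468
v 0.217 -1.866 -0.496
v 0.391 -2.015 -0.438
v 0.57 -2.091 -0.305
v -0.9 2.01 0.862
v -0.584 1.961 1.259
v -2.36 0.99 1.898
v -0.69 2.157 1.303
v -0.838 2.324 1.259
v -0.998 2.428 1.137
v -1.138 2.45 0.96
v -1.232 2.385 0.764
v -1.26 2.245 0.587
v -1.216 2.059 0.465
v -1.11 1.863 0.421
v -0.963 1.696 0.465
v -0.803 1.591 0.587
v -0.662 1.57 0.764
v -0.569 1.635 0.96
v -0.541 1.775 1.137
f 2 1 4
f 2 4 3
f 4 1 5
f 4 5 3
f 5 1 6
f 5 6 3
f 6 1 7
f 6 7 3
f 7 1 8
f 7 8 3
f 8 1 9
f 8 9 3
f 9 1 10
f 9 10 3
f 10 1 11
f 10 11 3
f 11 1 12
f 11 12 3
f 12 1 13
f 12 13 3
f 13 1 2
f 13 2 3
f 15 14 17
f 15 17 16
f 17 14 18
f 17 18 16
f 18 14 19
f 18 19 16
f 19 14 20
f 19 20 16
f 20 14 21
f 20 21 16
f 21 14 22
f 21 22 16
f 22 14 23
f 22 23 16
f 23 14 24
f 23 24 16
f 24 14 25
f 24 25 16
f 25 14 26
f 25 26 16
f 26 14 27
f 26 27 16
f 27 14 28
f 27 28 16
f 28 14 29
f 28 29 16
f 29 14 15
f 29 15 16
f 31 30 33
f 31 33 32
f 33 30 34
f 33 34 32
f 34 30 35
f 34 35 32
f 35 30 36
f 35 36 32
f 36 30 37
f 36 37 32
f 37 30 38
f 37 38 32
f 38 30 39
f 38 39 32
f 39 30 40
f 39 40 32
f 40 30 41
f 40 41 32
f 41 30 42
f 41 42 32
f 42 30 43
f 42 43 32
f 43 30 44
f 43 44 32
f 44 30 45
f 44 45 32
f 45 30 31
f 45 31 32



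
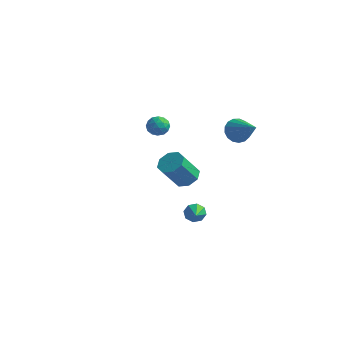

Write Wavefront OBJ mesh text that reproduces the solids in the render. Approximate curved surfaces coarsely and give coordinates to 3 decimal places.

v 1.042 3.811 0.476
v 1.604 4.189 -0.086
v 2.678 3.109 1.644
v 1.53 4.489 0.2
v 1.343 4.635 0.548
v 1.088 4.591 0.88
v 0.821 4.369 1.12
v 0.606 4.019 1.212
v 0.49 3.622 1.135
v 0.501 3.267 0.907
v 0.635 3.038 0.581
v 0.863 2.985 0.23
v 1.131 3.122 -0.064
v 1.379 3.416 -0.234
v 1.55 3.801 -0.242
v 2.054 -3.233 0.822
v 2.861 -3.376 0.951
v 2.454 -4.331 2.446
v 1.646 -4.187 2.318
v 2.66 -2.845 1.235
v 2.253 -3.8 2.73
v 2.104 -2.541 1.278
v 1.697 -3.495 2.773
v 1.519 -2.642 1.054
v 1.111 -3.596 2.549
v 1.246 -3.089 0.694
v 0.839 -4.044 2.189
v 1.447 -3.62 0.41
v 1.04 -4.575 1.905
v 2.003 -3.925 0.367
v 1.596 -4.879 1.862
v 2.589 -3.824 0.591
v 2.181 -4.778 2.086
v 0.764 -0.308 -4.354
v 1.114 0.143 -4.022
v 1.576 -1.492 -3.606
v 0.693 0.007 -3.778
v 0.313 -0.312 -3.872
v 0.197 -0.629 -4.248
v 0.413 -0.758 -4.686
v 0.834 -0.622 -4.93
v 1.214 -0.303 -4.836
v 1.33 0.014 -4.46
v -3.759 2.713 0.614
v -3.026 2.751 0.474
v -3.854 1.769 -0.134
v -3.121 1.807 -0.274
v -3.362 1.593 0.399
v -3.303 2.176 0.862
v -3.577 2.344 -0.522
v -3.518 2.927 -0.059
v -2.914 2.522 -0.228
v -2.781 2.058 0.341
v -4.099 2.462 -0.001
v -3.966 1.998 0.568
v -3.384 2.815 0.61
v -3.496 1.705 -0.27
v -3.637 1.579 0.126
v -3.207 1.601 0.044
v -3.547 2.477 0.838
v -3.116 2.499 0.755
v -3.314 1.818 0.711
v -3.764 2.021 -0.415
v -3.333 2.043 -0.498
v -3.673 2.919 0.296
v -3.243 2.941 0.214
v -3.566 2.702 -0.371
v -2.888 2.703 0.115
v -2.944 2.148 -0.325
v -3.211 2.464 -0.471
v -3.177 2.807 -0.199
v -2.81 2.43 0.449
v -2.865 1.875 0.01
v -3.007 1.749 0.405
v -2.972 2.092 0.677
v -2.744 2.296 0.037
v -4.015 2.645 0.33
v -4.07 2.09 -0.109
v -3.908 2.428 -0.337
v -3.873 2.771 -0.065
v -3.936 2.372 0.665
v -3.992 1.817 0.225
v -3.703 1.713 0.539
v -3.669 2.056 0.811
v -4.136 2.224 0.303
f 2 1 4
f 2 4 3
f 4 1 5
f 4 5 3
f 5 1 6
f 5 6 3
f 6 1 7
f 6 7 3
f 7 1 8
f 7 8 3
f 8 1 9
f 8 9 3
f 9 1 10
f 9 10 3
f 10 1 11
f 10 11 3
f 11 1 12
f 11 12 3
f 12 1 13
f 12 13 3
f 13 1 14
f 13 14 3
f 14 1 15
f 14 15 3
f 15 1 2
f 15 2 3
f 17 16 20
f 17 20 18
f 18 20 21
f 18 21 19
f 20 16 22
f 20 22 21
f 21 22 23
f 21 23 19
f 22 16 24
f 22 24 23
f 23 24 25
f 23 25 19
f 24 16 26
f 24 26 25
f 25 26 27
f 25 27 19
f 26 16 28
f 26 28 27
f 27 28 29
f 27 29 19
f 28 16 30
f 28 30 29
f 29 30 31
f 29 31 19
f 30 16 32
f 30 32 31
f 31 32 33
f 31 33 19
f 32 16 17
f 32 17 33
f 33 17 18
f 33 18 19
f 35 34 37
f 35 37 36
f 37 34 38
f 37 38 36
f 38 34 39
f 38 39 36
f 39 34 40
f 39 40 36
f 40 34 41
f 40 41 36
f 41 34 42
f 41 42 36
f 42 34 43
f 42 43 36
f 43 34 35
f 43 35 36
f 44 81 60
f 81 55 84
f 60 84 49
f 81 84 60
f 44 60 56
f 60 49 61
f 56 61 45
f 60 61 56
f 44 56 65
f 56 45 66
f 65 66 51
f 56 66 65
f 44 65 77
f 65 51 80
f 77 80 54
f 65 80 77
f 44 77 81
f 77 54 85
f 81 85 55
f 77 85 81
f 45 61 72
f 61 49 75
f 72 75 53
f 61 75 72
f 49 84 62
f 84 55 83
f 62 83 48
f 84 83 62
f 55 85 82
f 85 54 78
f 82 78 46
f 85 78 82
f 54 80 79
f 80 51 67
f 79 67 50
f 80 67 79
f 51 66 71
f 66 45 68
f 71 68 52
f 66 68 71
f 47 73 59
f 73 53 74
f 59 74 48
f 73 74 59
f 47 59 57
f 59 48 58
f 57 58 46
f 59 58 57
f 47 57 64
f 57 46 63
f 64 63 50
f 57 63 64
f 47 64 69
f 64 50 70
f 69 70 52
f 64 70 69
f 47 69 73
f 69 52 76
f 73 76 53
f 69 76 73
f 48 74 62
f 74 53 75
f 62 75 49
f 74 75 62
f 46 58 82
f 58 48 83
f 82 83 55
f 58 83 82
f 50 63 79
f 63 46 78
f 79 78 54
f 63 78 79
f 52 70 71
f 70 50 67
f 71 67 51
f 70 67 71
f 53 76 72
f 76 52 68
f 72 68 45
f 76 68 72



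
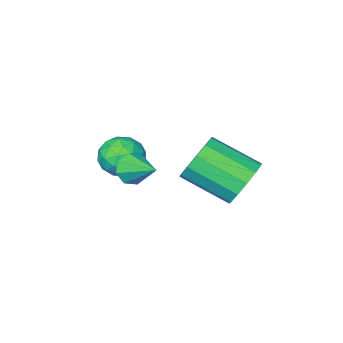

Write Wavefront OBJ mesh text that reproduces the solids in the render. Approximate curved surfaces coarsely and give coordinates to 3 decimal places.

v 1.62 1.884 -1.375
v 1.989 1.73 -1.013
v 1.56 2.936 -0.865
v 2.159 1.902 -1.348
v 2.013 2.064 -1.699
v 1.636 2.121 -1.86
v 1.25 2.039 -1.737
v 1.081 1.867 -1.402
v 1.227 1.705 -1.051
v 1.603 1.648 -0.89
v 0.435 0.58 -2.293
v 0.842 1.016 -1.88
v 1.158 -0.316 -2.06
v 1.565 0.12 -1.647
v 0.898 -0.067 -1.43
v 0.452 0.486 -1.574
v 1.548 0.214 -2.366
v 1.102 0.767 -2.51
v 1.53 0.79 -1.925
v 1.128 0.616 -1.346
v 0.872 0.084 -2.594
v 0.47 -0.09 -2.015
v 0.575 0.876 -2.107
v 1.425 -0.176 -1.833
v 1.033 -0.286 -1.705
v 1.272 -0.03 -1.463
v 0.346 0.565 -1.927
v 0.585 0.821 -1.684
v 0.618 0.185 -1.42
v 1.415 -0.121 -2.256
v 1.654 0.135 -2.013
v 0.728 0.73 -2.477
v 0.967 0.986 -2.235
v 1.382 0.515 -2.52
v 1.219 1 -1.891
v 1.643 0.473 -1.754
v 1.634 0.528 -2.176
v 1.371 0.854 -2.261
v 0.983 0.898 -1.55
v 1.407 0.371 -1.413
v 1.016 0.261 -1.286
v 0.753 0.586 -1.371
v 1.387 0.765 -1.577
v 0.593 0.329 -2.527
v 1.017 -0.198 -2.39
v 1.247 0.114 -2.569
v 0.984 0.439 -2.654
v 0.357 0.227 -2.186
v 0.781 -0.3 -2.049
v 0.629 -0.154 -1.679
v 0.366 0.172 -1.764
v 0.613 -0.065 -2.363
v -1.757 2.38 -2.993
v -1.383 2.949 -2.519
v -0.529 1.75 -1.752
v -0.903 1.18 -2.227
v -1.77 2.82 -2.29
v -0.916 1.621 -1.523
v -2.153 2.551 -2.284
v -1.298 1.352 -1.517
v -2.41 2.228 -2.504
v -1.555 1.029 -1.737
v -2.46 1.953 -2.878
v -1.605 0.754 -2.111
v -2.286 1.813 -3.29
v -1.432 0.614 -2.523
v -1.945 1.853 -3.607
v -1.091 0.654 -2.84
v -1.544 2.06 -3.729
v -0.69 0.861 -2.963
v -1.211 2.369 -3.618
v -0.357 1.17 -2.851
v -1.051 2.681 -3.309
v -0.197 1.482 -2.542
v -1.115 2.897 -2.899
v -0.261 1.698 -2.132
f 2 1 4
f 2 4 3
f 4 1 5
f 4 5 3
f 5 1 6
f 5 6 3
f 6 1 7
f 6 7 3
f 7 1 8
f 7 8 3
f 8 1 9
f 8 9 3
f 9 1 10
f 9 10 3
f 10 1 2
f 10 2 3
f 11 48 27
f 48 22 51
f 27 51 16
f 48 51 27
f 11 27 23
f 27 16 28
f 23 28 12
f 27 28 23
f 11 23 32
f 23 12 33
f 32 33 18
f 23 33 32
f 11 32 44
f 32 18 47
f 44 47 21
f 32 47 44
f 11 44 48
f 44 21 52
f 48 52 22
f 44 52 48
f 12 28 39
f 28 16 42
f 39 42 20
f 28 42 39
f 16 51 29
f 51 22 50
f 29 50 15
f 51 50 29
f 22 52 49
f 52 21 45
f 49 45 13
f 52 45 49
f 21 47 46
f 47 18 34
f 46 34 17
f 47 34 46
f 18 33 38
f 33 12 35
f 38 35 19
f 33 35 38
f 14 40 26
f 40 20 41
f 26 41 15
f 40 41 26
f 14 26 24
f 26 15 25
f 24 25 13
f 26 25 24
f 14 24 31
f 24 13 30
f 31 30 17
f 24 30 31
f 14 31 36
f 31 17 37
f 36 37 19
f 31 37 36
f 14 36 40
f 36 19 43
f 40 43 20
f 36 43 40
f 15 41 29
f 41 20 42
f 29 42 16
f 41 42 29
f 13 25 49
f 25 15 50
f 49 50 22
f 25 50 49
f 17 30 46
f 30 13 45
f 46 45 21
f 30 45 46
f 19 37 38
f 37 17 34
f 38 34 18
f 37 34 38
f 20 43 39
f 43 19 35
f 39 35 12
f 43 35 39
f 54 53 57
f 54 57 55
f 55 57 58
f 55 58 56
f 57 53 59
f 57 59 58
f 58 59 60
f 58 60 56
f 59 53 61
f 59 61 60
f 60 61 62
f 60 62 56
f 61 53 63
f 61 63 62
f 62 63 64
f 62 64 56
f 63 53 65
f 63 65 64
f 64 65 66
f 64 66 56
f 65 53 67
f 65 67 66
f 66 67 68
f 66 68 56
f 67 53 69
f 67 69 68
f 68 69 70
f 68 70 56
f 69 53 71
f 69 71 70
f 70 71 72
f 70 72 56
f 71 53 73
f 71 73 72
f 72 73 74
f 72 74 56
f 73 53 75
f 73 75 74
f 74 75 76
f 74 76 56
f 75 53 54
f 75 54 76
f 76 54 55
f 76 55 56



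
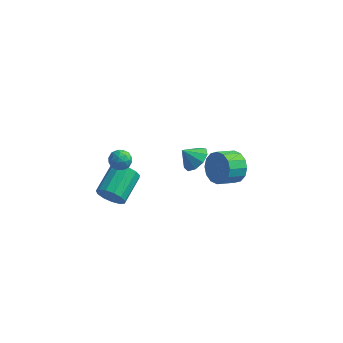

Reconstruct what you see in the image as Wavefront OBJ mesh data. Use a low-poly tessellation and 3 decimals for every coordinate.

v -0.438 -2.999 3.437
v -0.095 -3.048 4.014
v -0.705 -4.052 3.506
v -0.362 -4.101 4.083
v -0.932 -3.743 4.059
v -0.766 -3.092 4.017
v -0.034 -4.008 3.503
v 0.132 -3.357 3.461
v 0.155 -3.672 4.055
v -0.4 -3.508 4.399
v -0.4 -3.592 3.121
v -0.955 -3.428 3.465
v -0.243 -2.931 3.72
v -0.557 -4.169 3.8
v -0.892 -3.959 3.787
v -0.69 -3.988 4.126
v -0.638 -2.957 3.721
v -0.436 -2.986 4.06
v -0.928 -3.395 4.087
v -0.364 -4.114 3.46
v -0.162 -4.143 3.799
v -0.11 -3.112 3.394
v 0.092 -3.141 3.733
v 0.128 -3.705 3.433
v 0.106 -3.326 4.083
v -0.052 -3.946 4.123
v 0.141 -3.89 3.782
v 0.239 -3.508 3.757
v -0.221 -3.23 4.285
v -0.378 -3.85 4.325
v -0.712 -3.639 4.311
v -0.615 -3.257 4.286
v -0.074 -3.597 4.309
v -0.422 -3.25 3.195
v -0.579 -3.87 3.235
v -0.185 -3.843 3.234
v -0.088 -3.461 3.209
v -0.748 -3.154 3.397
v -0.906 -3.774 3.437
v -1.039 -3.592 3.763
v -0.941 -3.21 3.738
v -0.726 -3.503 3.211
v 3.782 3.624 -2.809
v 4.407 3.639 -1.953
v 3.663 2.731 -1.395
v 3.038 2.716 -2.251
v 4.021 4.016 -1.854
v 3.277 3.108 -1.295
v 3.571 4.288 -2.011
v 2.827 3.38 -1.452
v 3.177 4.382 -2.381
v 2.434 3.474 -1.823
v 2.946 4.273 -2.867
v 2.202 3.365 -2.308
v 2.938 3.99 -3.337
v 2.195 3.082 -2.778
v 3.157 3.609 -3.665
v 2.413 2.701 -3.107
v 3.543 3.232 -3.765
v 2.799 2.324 -3.206
v 3.993 2.96 -3.608
v 3.249 2.052 -3.049
v 4.386 2.866 -3.237
v 3.643 1.958 -2.679
v 4.618 2.975 -2.752
v 3.874 2.067 -2.193
v 4.625 3.258 -2.282
v 3.882 2.35 -1.723
v -0.667 -4.408 1.24
v -0.366 -4.718 1.983
v -0.131 -3.002 2.604
v -0.433 -2.692 1.86
v 0.018 -4.665 1.692
v 0.252 -2.949 2.313
v 0.184 -4.531 1.257
v 0.418 -2.815 1.878
v 0.08 -4.357 0.816
v 0.314 -2.641 1.437
v -0.262 -4.2 0.51
v -0.027 -2.484 1.131
v -0.732 -4.109 0.436
v -0.497 -2.392 1.057
v -1.181 -4.112 0.617
v -0.947 -2.396 1.237
v -1.468 -4.21 0.995
v -1.233 -2.494 1.616
v -1.5 -4.371 1.451
v -1.265 -2.655 2.072
v -1.268 -4.543 1.84
v -1.033 -2.827 2.461
v -0.845 -4.673 2.038
v -0.611 -2.957 2.659
v 3.036 -1.339 2.702
v 3.662 -1.282 3.289
v 2.324 -1.521 3.478
v 3.425 -0.752 3.196
v 3.006 -0.496 2.871
v 2.601 -0.635 2.467
v 2.4 -1.103 2.173
v 2.497 -1.682 2.126
v 2.846 -2.1 2.349
v 3.284 -2.162 2.736
v 3.606 -1.839 3.108
f 1 38 17
f 38 12 41
f 17 41 6
f 38 41 17
f 1 17 13
f 17 6 18
f 13 18 2
f 17 18 13
f 1 13 22
f 13 2 23
f 22 23 8
f 13 23 22
f 1 22 34
f 22 8 37
f 34 37 11
f 22 37 34
f 1 34 38
f 34 11 42
f 38 42 12
f 34 42 38
f 2 18 29
f 18 6 32
f 29 32 10
f 18 32 29
f 6 41 19
f 41 12 40
f 19 40 5
f 41 40 19
f 12 42 39
f 42 11 35
f 39 35 3
f 42 35 39
f 11 37 36
f 37 8 24
f 36 24 7
f 37 24 36
f 8 23 28
f 23 2 25
f 28 25 9
f 23 25 28
f 4 30 16
f 30 10 31
f 16 31 5
f 30 31 16
f 4 16 14
f 16 5 15
f 14 15 3
f 16 15 14
f 4 14 21
f 14 3 20
f 21 20 7
f 14 20 21
f 4 21 26
f 21 7 27
f 26 27 9
f 21 27 26
f 4 26 30
f 26 9 33
f 30 33 10
f 26 33 30
f 5 31 19
f 31 10 32
f 19 32 6
f 31 32 19
f 3 15 39
f 15 5 40
f 39 40 12
f 15 40 39
f 7 20 36
f 20 3 35
f 36 35 11
f 20 35 36
f 9 27 28
f 27 7 24
f 28 24 8
f 27 24 28
f 10 33 29
f 33 9 25
f 29 25 2
f 33 25 29
f 44 43 47
f 44 47 45
f 45 47 48
f 45 48 46
f 47 43 49
f 47 49 48
f 48 49 50
f 48 50 46
f 49 43 51
f 49 51 50
f 50 51 52
f 50 52 46
f 51 43 53
f 51 53 52
f 52 53 54
f 52 54 46
f 53 43 55
f 53 55 54
f 54 55 56
f 54 56 46
f 55 43 57
f 55 57 56
f 56 57 58
f 56 58 46
f 57 43 59
f 57 59 58
f 58 59 60
f 58 60 46
f 59 43 61
f 59 61 60
f 60 61 62
f 60 62 46
f 61 43 63
f 61 63 62
f 62 63 64
f 62 64 46
f 63 43 65
f 63 65 64
f 64 65 66
f 64 66 46
f 65 43 67
f 65 67 66
f 66 67 68
f 66 68 46
f 67 43 44
f 67 44 68
f 68 44 45
f 68 45 46
f 70 69 73
f 70 73 71
f 71 73 74
f 71 74 72
f 73 69 75
f 73 75 74
f 74 75 76
f 74 76 72
f 75 69 77
f 75 77 76
f 76 77 78
f 76 78 72
f 77 69 79
f 77 79 78
f 78 79 80
f 78 80 72
f 79 69 81
f 79 81 80
f 80 81 82
f 80 82 72
f 81 69 83
f 81 83 82
f 82 83 84
f 82 84 72
f 83 69 85
f 83 85 84
f 84 85 86
f 84 86 72
f 85 69 87
f 85 87 86
f 86 87 88
f 86 88 72
f 87 69 89
f 87 89 88
f 88 89 90
f 88 90 72
f 89 69 91
f 89 91 90
f 90 91 92
f 90 92 72
f 91 69 70
f 91 70 92
f 92 70 71
f 92 71 72
f 94 93 96
f 94 96 95
f 96 93 97
f 96 97 95
f 97 93 98
f 97 98 95
f 98 93 99
f 98 99 95
f 99 93 100
f 99 100 95
f 100 93 101
f 100 101 95
f 101 93 102
f 101 102 95
f 102 93 103
f 102 103 95
f 103 93 94
f 103 94 95



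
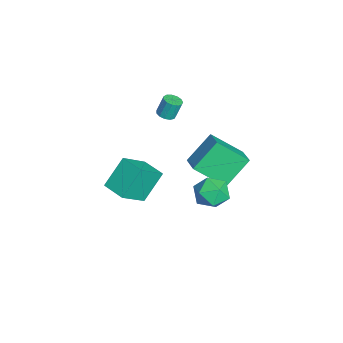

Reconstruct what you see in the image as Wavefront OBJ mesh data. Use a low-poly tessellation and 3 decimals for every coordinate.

v -3.695 -0.899 3.331
v -3.169 -0.988 3.417
v -3.28 -0.609 4.476
v -3.805 -0.521 4.389
v -3.192 -0.703 3.313
v -3.303 -0.324 4.372
v -3.375 -0.48 3.214
v -3.486 -0.101 4.273
v -3.659 -0.391 3.152
v -3.77 -0.012 4.211
v -3.955 -0.463 3.147
v -4.065 -0.084 4.206
v -4.168 -0.674 3.2
v -4.278 -0.295 4.259
v -4.23 -0.956 3.295
v -4.341 -0.577 4.354
v -4.123 -1.22 3.401
v -4.234 -0.841 4.459
v -3.88 -1.383 3.484
v -3.991 -1.004 4.543
v -3.578 -1.392 3.519
v -3.689 -1.013 4.578
v -3.313 -1.244 3.494
v -3.423 -0.865 4.553
v -1.063 2.939 2.488
v -1.215 1.284 3.868
v 0.142 3.199 2.932
v -0.01 1.544 4.313
v -0.29 1.716 1.107
v -0.442 0.061 2.488
v 0.915 1.976 1.552
v 0.763 0.321 2.932
v -4.532 1.521 -0.65
v -4.227 1.919 -1.11
v -3.163 2.097 -0.249
v -3.468 1.699 0.21
v -4.533 2.187 -0.786
v -3.47 2.365 0.074
v -4.839 2.066 -0.383
v -3.775 2.244 0.477
v -4.965 1.625 -0.137
v -3.901 1.803 0.724
v -4.837 1.123 -0.191
v -3.773 1.301 0.67
v -4.53 0.855 -0.514
v -3.467 1.033 0.346
v -4.225 0.976 -0.917
v -3.161 1.154 -0.057
v -4.099 1.417 -1.164
v -3.035 1.595 -0.303
v -1.262 -3.033 -0.616
v -2.079 -2.048 0.855
v -0.206 -2.129 -0.635
v -1.023 -1.144 0.836
v -0.277 -4.156 0.684
v -1.094 -3.171 2.155
v 0.779 -3.252 0.665
v -0.038 -2.267 2.136
v 2.232 1.883 3.303
v 3.014 2.026 2.664
v 2.226 0.274 2.936
v 3.008 0.417 2.297
v 3.148 0.51 3.303
v 3.152 1.505 3.53
v 2.088 0.795 2.07
v 2.092 1.79 2.297
v 2.925 1.353 1.902
v 3.58 1.177 2.664
v 1.66 1.123 2.936
v 2.315 0.947 3.698
f 2 1 5
f 2 5 3
f 3 5 6
f 3 6 4
f 5 1 7
f 5 7 6
f 6 7 8
f 6 8 4
f 7 1 9
f 7 9 8
f 8 9 10
f 8 10 4
f 9 1 11
f 9 11 10
f 10 11 12
f 10 12 4
f 11 1 13
f 11 13 12
f 12 13 14
f 12 14 4
f 13 1 15
f 13 15 14
f 14 15 16
f 14 16 4
f 15 1 17
f 15 17 16
f 16 17 18
f 16 18 4
f 17 1 19
f 17 19 18
f 18 19 20
f 18 20 4
f 19 1 21
f 19 21 20
f 20 21 22
f 20 22 4
f 21 1 23
f 21 23 22
f 22 23 24
f 22 24 4
f 23 1 2
f 23 2 24
f 24 2 3
f 24 3 4
f 26 28 25
f 29 26 25
f 25 28 27
f 27 29 25
f 26 32 28
f 30 26 29
f 30 32 26
f 28 32 27
f 31 29 27
f 27 32 31
f 31 30 29
f 32 30 31
f 34 33 37
f 34 37 35
f 35 37 38
f 35 38 36
f 37 33 39
f 37 39 38
f 38 39 40
f 38 40 36
f 39 33 41
f 39 41 40
f 40 41 42
f 40 42 36
f 41 33 43
f 41 43 42
f 42 43 44
f 42 44 36
f 43 33 45
f 43 45 44
f 44 45 46
f 44 46 36
f 45 33 47
f 45 47 46
f 46 47 48
f 46 48 36
f 47 33 49
f 47 49 48
f 48 49 50
f 48 50 36
f 49 33 34
f 49 34 50
f 50 34 35
f 50 35 36
f 52 54 51
f 55 52 51
f 51 54 53
f 53 55 51
f 52 58 54
f 56 52 55
f 56 58 52
f 54 58 53
f 57 55 53
f 53 58 57
f 57 56 55
f 58 56 57
f 59 70 64
f 59 64 60
f 59 60 66
f 59 66 69
f 59 69 70
f 60 64 68
f 64 70 63
f 70 69 61
f 69 66 65
f 66 60 67
f 62 68 63
f 62 63 61
f 62 61 65
f 62 65 67
f 62 67 68
f 63 68 64
f 61 63 70
f 65 61 69
f 67 65 66
f 68 67 60



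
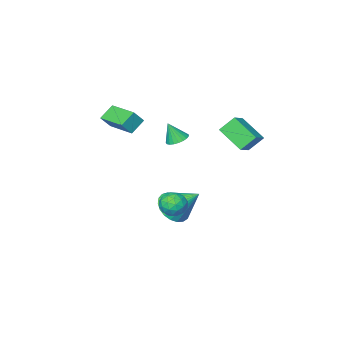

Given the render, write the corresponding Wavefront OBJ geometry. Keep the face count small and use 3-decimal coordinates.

v 2.756 1.781 -0.575
v 3.099 2.269 -0.929
v 3.701 1.511 -0.031
v 4.044 1.999 -0.385
v 3.569 2.182 0.087
v 2.986 2.349 -0.249
v 3.814 1.431 -0.711
v 3.231 1.598 -1.047
v 3.754 2.053 -1.013
v 3.602 2.517 -0.52
v 3.198 1.263 -0.44
v 3.046 1.727 0.053
v 2.845 2.049 -0.8
v 3.955 1.731 -0.16
v 3.676 1.839 0.117
v 3.878 2.126 -0.091
v 2.778 2.096 -0.4
v 2.98 2.383 -0.608
v 3.256 2.331 -0.011
v 3.82 1.397 -0.352
v 4.022 1.684 -0.56
v 2.922 1.654 -0.869
v 3.124 1.941 -1.077
v 3.544 1.449 -0.949
v 3.431 2.209 -1.057
v 3.986 2.05 -0.737
v 3.851 1.716 -0.929
v 3.508 1.814 -1.127
v 3.342 2.481 -0.767
v 3.897 2.323 -0.447
v 3.618 2.43 -0.17
v 3.275 2.528 -0.367
v 3.727 2.354 -0.816
v 2.903 1.457 -0.513
v 3.458 1.299 -0.193
v 3.525 1.252 -0.593
v 3.182 1.35 -0.79
v 2.814 1.73 -0.223
v 3.369 1.571 0.097
v 3.292 1.966 0.167
v 2.949 2.064 -0.031
v 3.073 1.426 -0.144
v -0.469 2.11 1.914
v -0.196 0.818 2.687
v -1.085 2.421 2.652
v -0.812 1.129 3.424
v 0.272 2.531 2.356
v 0.545 1.239 3.128
v -0.344 2.842 3.093
v -0.071 1.55 3.866
v 1.14 -1.563 -3.161
v 2.041 -1.372 -2.929
v 0.54 -0.337 -1.839
v 1.97 -1.104 -3.211
v 1.755 -0.915 -3.483
v 1.434 -0.838 -3.7
v 1.062 -0.887 -3.824
v 0.703 -1.053 -3.833
v 0.42 -1.306 -3.725
v 0.261 -1.605 -3.521
v 0.255 -1.896 -3.254
v 0.401 -2.129 -2.971
v 0.675 -2.265 -2.72
v 1.029 -2.279 -2.546
v 1.403 -2.17 -2.479
v 1.731 -1.955 -2.529
v 1.956 -1.673 -2.688
v 2.862 -4.359 1.553
v 2.119 -4.494 2.129
v 2.728 -2.659 1.78
v 1.985 -2.795 2.357
v 3.375 -4.405 2.203
v 2.632 -4.541 2.78
v 3.241 -2.706 2.431
v 2.498 -2.841 3.007
v 1.06 -1.387 1.492
v 1.602 -1.438 1.293
v 1.4 -1.673 2.488
v 1.596 -1.207 1.361
v 1.496 -1.007 1.453
v 1.322 -0.872 1.551
v 1.102 -0.827 1.639
v 0.875 -0.878 1.702
v 0.68 -1.018 1.729
v 0.55 -1.221 1.714
v 0.509 -1.452 1.662
v 0.563 -1.673 1.58
v 0.703 -1.844 1.483
v 0.905 -1.935 1.387
v 1.133 -1.932 1.31
v 1.349 -1.835 1.264
v 1.515 -1.66 1.258
f 1 38 17
f 38 12 41
f 17 41 6
f 38 41 17
f 1 17 13
f 17 6 18
f 13 18 2
f 17 18 13
f 1 13 22
f 13 2 23
f 22 23 8
f 13 23 22
f 1 22 34
f 22 8 37
f 34 37 11
f 22 37 34
f 1 34 38
f 34 11 42
f 38 42 12
f 34 42 38
f 2 18 29
f 18 6 32
f 29 32 10
f 18 32 29
f 6 41 19
f 41 12 40
f 19 40 5
f 41 40 19
f 12 42 39
f 42 11 35
f 39 35 3
f 42 35 39
f 11 37 36
f 37 8 24
f 36 24 7
f 37 24 36
f 8 23 28
f 23 2 25
f 28 25 9
f 23 25 28
f 4 30 16
f 30 10 31
f 16 31 5
f 30 31 16
f 4 16 14
f 16 5 15
f 14 15 3
f 16 15 14
f 4 14 21
f 14 3 20
f 21 20 7
f 14 20 21
f 4 21 26
f 21 7 27
f 26 27 9
f 21 27 26
f 4 26 30
f 26 9 33
f 30 33 10
f 26 33 30
f 5 31 19
f 31 10 32
f 19 32 6
f 31 32 19
f 3 15 39
f 15 5 40
f 39 40 12
f 15 40 39
f 7 20 36
f 20 3 35
f 36 35 11
f 20 35 36
f 9 27 28
f 27 7 24
f 28 24 8
f 27 24 28
f 10 33 29
f 33 9 25
f 29 25 2
f 33 25 29
f 44 46 43
f 47 44 43
f 43 46 45
f 45 47 43
f 44 50 46
f 48 44 47
f 48 50 44
f 46 50 45
f 49 47 45
f 45 50 49
f 49 48 47
f 50 48 49
f 52 51 54
f 52 54 53
f 54 51 55
f 54 55 53
f 55 51 56
f 55 56 53
f 56 51 57
f 56 57 53
f 57 51 58
f 57 58 53
f 58 51 59
f 58 59 53
f 59 51 60
f 59 60 53
f 60 51 61
f 60 61 53
f 61 51 62
f 61 62 53
f 62 51 63
f 62 63 53
f 63 51 64
f 63 64 53
f 64 51 65
f 64 65 53
f 65 51 66
f 65 66 53
f 66 51 67
f 66 67 53
f 67 51 52
f 67 52 53
f 69 71 68
f 72 69 68
f 68 71 70
f 70 72 68
f 69 75 71
f 73 69 72
f 73 75 69
f 71 75 70
f 74 72 70
f 70 75 74
f 74 73 72
f 75 73 74
f 77 76 79
f 77 79 78
f 79 76 80
f 79 80 78
f 80 76 81
f 80 81 78
f 81 76 82
f 81 82 78
f 82 76 83
f 82 83 78
f 83 76 84
f 83 84 78
f 84 76 85
f 84 85 78
f 85 76 86
f 85 86 78
f 86 76 87
f 86 87 78
f 87 76 88
f 87 88 78
f 88 76 89
f 88 89 78
f 89 76 90
f 89 90 78
f 90 76 91
f 90 91 78
f 91 76 92
f 91 92 78
f 92 76 77
f 92 77 78



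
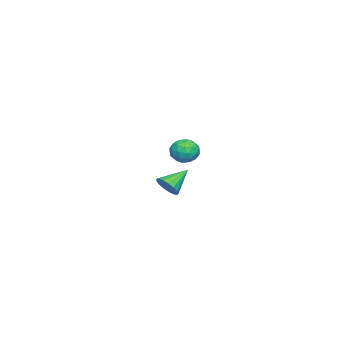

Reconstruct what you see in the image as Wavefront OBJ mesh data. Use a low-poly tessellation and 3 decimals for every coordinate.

v 4.305 -2.142 -2.501
v 4.681 -2.173 -1.996
v 3.355 -1.558 -1.759
v 4.748 -1.906 -2.12
v 4.714 -1.694 -2.331
v 4.586 -1.584 -2.581
v 4.394 -1.602 -2.813
v 4.182 -1.744 -2.973
v 3.998 -1.977 -3.025
v 3.884 -2.248 -2.957
v 3.867 -2.495 -2.785
v 3.95 -2.661 -2.547
v 4.115 -2.708 -2.299
v 4.323 -2.625 -2.097
v 4.527 -2.432 -1.988
v -2.644 -3.444 -2.633
v -2.233 -3.216 -3.227
v -1.767 -4.244 -2.333
v -1.356 -4.016 -2.927
v -1.46 -3.552 -2.338
v -2.003 -3.057 -2.523
v -1.997 -4.403 -3.037
v -2.54 -3.908 -3.222
v -1.834 -3.808 -3.476
v -1.502 -3.283 -3.044
v -2.498 -4.177 -2.516
v -2.166 -3.652 -2.084
v -2.516 -3.259 -2.956
v -1.484 -4.201 -2.604
v -1.546 -3.928 -2.258
v -1.304 -3.794 -2.607
v -2.38 -3.166 -2.543
v -2.139 -3.032 -2.891
v -1.684 -3.23 -2.369
v -1.861 -4.428 -2.669
v -1.62 -4.294 -3.017
v -2.696 -3.666 -2.953
v -2.454 -3.532 -3.302
v -2.316 -4.23 -3.191
v -2.039 -3.474 -3.452
v -1.524 -3.944 -3.276
v -1.901 -4.171 -3.34
v -2.219 -3.881 -3.449
v -1.844 -3.165 -3.198
v -1.328 -3.635 -3.022
v -1.39 -3.362 -2.675
v -1.709 -3.072 -2.784
v -1.609 -3.513 -3.344
v -2.672 -3.825 -2.538
v -2.156 -4.295 -2.362
v -2.291 -4.388 -2.776
v -2.61 -4.098 -2.885
v -2.476 -3.516 -2.284
v -1.961 -3.986 -2.108
v -1.781 -3.579 -2.111
v -2.099 -3.289 -2.22
v -2.391 -3.947 -2.216
f 2 1 4
f 2 4 3
f 4 1 5
f 4 5 3
f 5 1 6
f 5 6 3
f 6 1 7
f 6 7 3
f 7 1 8
f 7 8 3
f 8 1 9
f 8 9 3
f 9 1 10
f 9 10 3
f 10 1 11
f 10 11 3
f 11 1 12
f 11 12 3
f 12 1 13
f 12 13 3
f 13 1 14
f 13 14 3
f 14 1 15
f 14 15 3
f 15 1 2
f 15 2 3
f 16 53 32
f 53 27 56
f 32 56 21
f 53 56 32
f 16 32 28
f 32 21 33
f 28 33 17
f 32 33 28
f 16 28 37
f 28 17 38
f 37 38 23
f 28 38 37
f 16 37 49
f 37 23 52
f 49 52 26
f 37 52 49
f 16 49 53
f 49 26 57
f 53 57 27
f 49 57 53
f 17 33 44
f 33 21 47
f 44 47 25
f 33 47 44
f 21 56 34
f 56 27 55
f 34 55 20
f 56 55 34
f 27 57 54
f 57 26 50
f 54 50 18
f 57 50 54
f 26 52 51
f 52 23 39
f 51 39 22
f 52 39 51
f 23 38 43
f 38 17 40
f 43 40 24
f 38 40 43
f 19 45 31
f 45 25 46
f 31 46 20
f 45 46 31
f 19 31 29
f 31 20 30
f 29 30 18
f 31 30 29
f 19 29 36
f 29 18 35
f 36 35 22
f 29 35 36
f 19 36 41
f 36 22 42
f 41 42 24
f 36 42 41
f 19 41 45
f 41 24 48
f 45 48 25
f 41 48 45
f 20 46 34
f 46 25 47
f 34 47 21
f 46 47 34
f 18 30 54
f 30 20 55
f 54 55 27
f 30 55 54
f 22 35 51
f 35 18 50
f 51 50 26
f 35 50 51
f 24 42 43
f 42 22 39
f 43 39 23
f 42 39 43
f 25 48 44
f 48 24 40
f 44 40 17
f 48 40 44



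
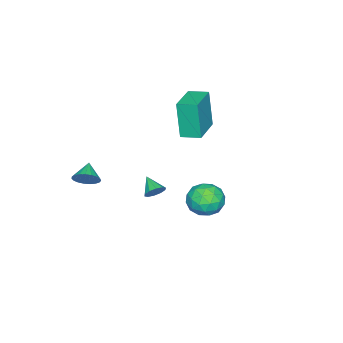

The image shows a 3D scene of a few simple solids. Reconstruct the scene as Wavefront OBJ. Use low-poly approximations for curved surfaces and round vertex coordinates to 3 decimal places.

v -0.246 -1.885 -1.404
v -0.007 -1.692 -0.936
v -0.714 -2.635 -0.856
v -0.311 -1.531 -0.976
v -0.59 -1.505 -1.179
v -0.737 -1.625 -1.468
v -0.697 -1.844 -1.733
v -0.484 -2.079 -1.872
v -0.181 -2.24 -1.833
v 0.098 -2.265 -1.629
v 0.246 -2.146 -1.34
v 0.205 -1.927 -1.075
v 2.739 3.37 1.523
v 3.652 3.201 1.402
v 2.648 2.199 2.478
v 3.561 2.03 2.357
v 3.285 2.798 2.814
v 3.341 3.522 2.224
v 2.959 1.878 1.656
v 3.015 2.602 1.066
v 3.788 2.278 1.484
v 3.989 2.847 2.2
v 2.311 2.553 1.68
v 2.512 3.122 2.396
v 3.203 3.388 1.378
v 3.097 2.012 2.502
v 2.934 2.463 2.77
v 3.47 2.364 2.699
v 3.021 3.577 1.862
v 3.557 3.477 1.79
v 3.341 3.241 2.621
v 2.743 1.923 2.09
v 3.279 1.823 2.018
v 2.83 3.036 1.181
v 3.366 2.937 1.11
v 2.959 2.159 1.259
v 3.82 2.746 1.355
v 3.766 2.058 1.917
v 3.413 1.969 1.505
v 3.446 2.395 1.158
v 3.938 3.081 1.776
v 3.884 2.392 2.338
v 3.722 2.844 2.607
v 3.755 3.269 2.259
v 4.018 2.539 1.825
v 2.416 3.008 1.542
v 2.362 2.319 2.104
v 2.545 2.131 1.621
v 2.578 2.556 1.273
v 2.534 3.342 1.963
v 2.48 2.654 2.525
v 2.854 3.005 2.722
v 2.887 3.431 2.375
v 2.282 2.861 2.055
v -2.378 -1.122 2.444
v -2.576 -1.444 4.459
v -2.614 -0.139 2.578
v -2.812 -0.461 4.593
v -0.568 -0.719 2.687
v -0.766 -1.041 4.702
v -0.804 0.264 2.821
v -1.002 -0.058 4.836
v 3.217 -3.467 1.11
v 3.636 -3.812 1.52
v 2.423 -3.813 1.63
v 3.614 -3.564 1.654
v 3.525 -3.299 1.693
v 3.382 -3.063 1.632
v 3.21 -2.896 1.48
v 3.04 -2.829 1.265
v 2.9 -2.872 1.023
v 2.815 -3.017 0.796
v 2.8 -3.241 0.623
v 2.857 -3.503 0.535
v 2.976 -3.76 0.546
v 3.137 -3.965 0.655
v 3.311 -4.085 0.842
v 3.47 -4.097 1.076
v 3.584 -4.001 1.316
f 2 1 4
f 2 4 3
f 4 1 5
f 4 5 3
f 5 1 6
f 5 6 3
f 6 1 7
f 6 7 3
f 7 1 8
f 7 8 3
f 8 1 9
f 8 9 3
f 9 1 10
f 9 10 3
f 10 1 11
f 10 11 3
f 11 1 12
f 11 12 3
f 12 1 2
f 12 2 3
f 13 50 29
f 50 24 53
f 29 53 18
f 50 53 29
f 13 29 25
f 29 18 30
f 25 30 14
f 29 30 25
f 13 25 34
f 25 14 35
f 34 35 20
f 25 35 34
f 13 34 46
f 34 20 49
f 46 49 23
f 34 49 46
f 13 46 50
f 46 23 54
f 50 54 24
f 46 54 50
f 14 30 41
f 30 18 44
f 41 44 22
f 30 44 41
f 18 53 31
f 53 24 52
f 31 52 17
f 53 52 31
f 24 54 51
f 54 23 47
f 51 47 15
f 54 47 51
f 23 49 48
f 49 20 36
f 48 36 19
f 49 36 48
f 20 35 40
f 35 14 37
f 40 37 21
f 35 37 40
f 16 42 28
f 42 22 43
f 28 43 17
f 42 43 28
f 16 28 26
f 28 17 27
f 26 27 15
f 28 27 26
f 16 26 33
f 26 15 32
f 33 32 19
f 26 32 33
f 16 33 38
f 33 19 39
f 38 39 21
f 33 39 38
f 16 38 42
f 38 21 45
f 42 45 22
f 38 45 42
f 17 43 31
f 43 22 44
f 31 44 18
f 43 44 31
f 15 27 51
f 27 17 52
f 51 52 24
f 27 52 51
f 19 32 48
f 32 15 47
f 48 47 23
f 32 47 48
f 21 39 40
f 39 19 36
f 40 36 20
f 39 36 40
f 22 45 41
f 45 21 37
f 41 37 14
f 45 37 41
f 56 58 55
f 59 56 55
f 55 58 57
f 57 59 55
f 56 62 58
f 60 56 59
f 60 62 56
f 58 62 57
f 61 59 57
f 57 62 61
f 61 60 59
f 62 60 61
f 64 63 66
f 64 66 65
f 66 63 67
f 66 67 65
f 67 63 68
f 67 68 65
f 68 63 69
f 68 69 65
f 69 63 70
f 69 70 65
f 70 63 71
f 70 71 65
f 71 63 72
f 71 72 65
f 72 63 73
f 72 73 65
f 73 63 74
f 73 74 65
f 74 63 75
f 74 75 65
f 75 63 76
f 75 76 65
f 76 63 77
f 76 77 65
f 77 63 78
f 77 78 65
f 78 63 79
f 78 79 65
f 79 63 64
f 79 64 65

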